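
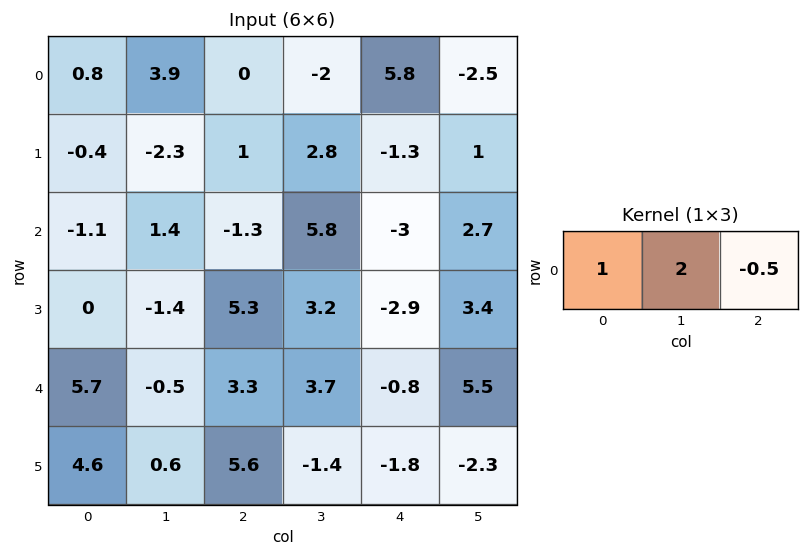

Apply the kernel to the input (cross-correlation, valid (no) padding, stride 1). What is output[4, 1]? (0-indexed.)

The receptive field on the input at this output position is [-0.5 3.3 3.7]. Elementwise product with the kernel and sum: -0.5·1 + 3.3·2 + 3.7·-0.5.

4.25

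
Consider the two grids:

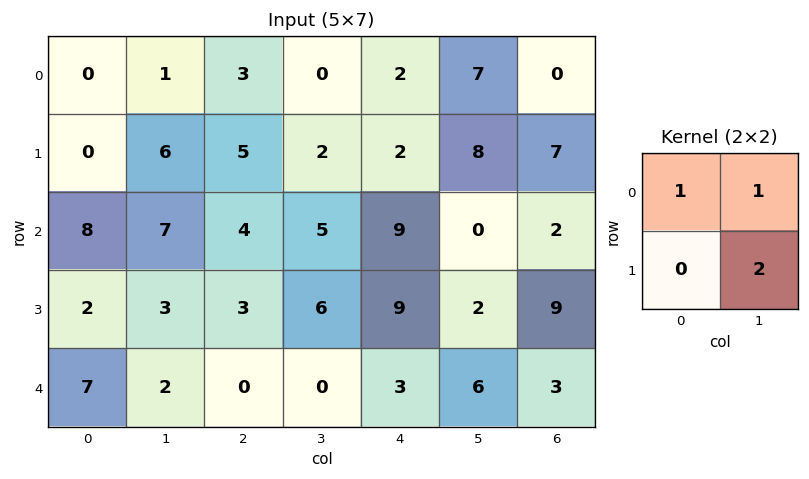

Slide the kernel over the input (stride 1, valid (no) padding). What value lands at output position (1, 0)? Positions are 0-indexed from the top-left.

20

The receptive field on the input at this output position is [0 6 / 8 7]. Elementwise product with the kernel and sum: 0·1 + 6·1 + 7·2.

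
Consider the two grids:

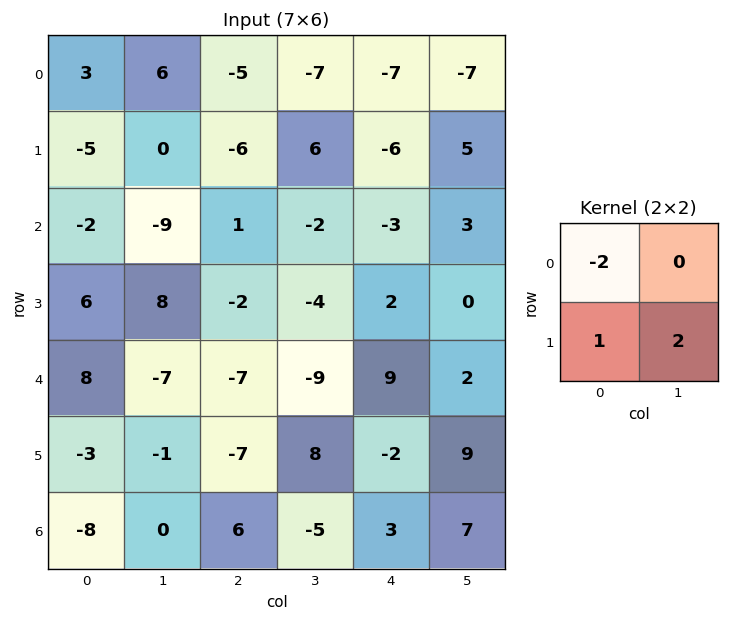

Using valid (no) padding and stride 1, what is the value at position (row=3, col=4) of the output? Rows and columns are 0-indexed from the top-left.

9

The receptive field on the input at this output position is [2 0 / 9 2]. Elementwise product with the kernel and sum: 2·-2 + 9·1 + 2·2.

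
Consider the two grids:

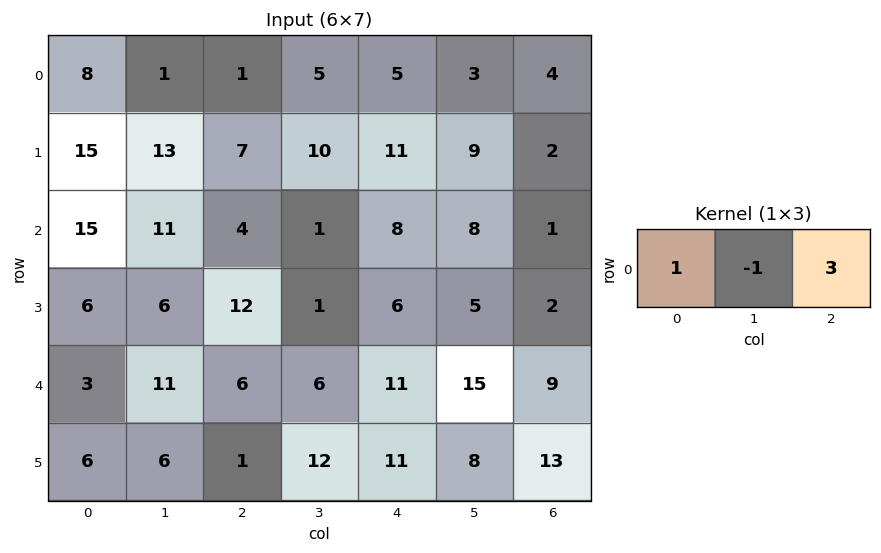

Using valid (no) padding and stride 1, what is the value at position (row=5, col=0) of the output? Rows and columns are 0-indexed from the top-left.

The receptive field on the input at this output position is [6 6 1]. Elementwise product with the kernel and sum: 6·1 + 6·-1 + 1·3.

3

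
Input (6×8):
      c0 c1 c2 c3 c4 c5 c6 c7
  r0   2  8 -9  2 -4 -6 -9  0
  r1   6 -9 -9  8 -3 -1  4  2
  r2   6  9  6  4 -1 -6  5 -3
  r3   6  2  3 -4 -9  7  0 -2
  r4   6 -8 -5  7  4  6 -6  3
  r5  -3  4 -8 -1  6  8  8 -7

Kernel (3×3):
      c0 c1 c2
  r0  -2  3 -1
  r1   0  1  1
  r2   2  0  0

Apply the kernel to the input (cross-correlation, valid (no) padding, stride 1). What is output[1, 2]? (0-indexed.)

The receptive field on the input at this output position is [-9 8 -3 / 6 4 -1 / 3 -4 -9]. Elementwise product with the kernel and sum: -9·-2 + 8·3 + -3·-1 + 4·1 + -1·1 + 3·2.

54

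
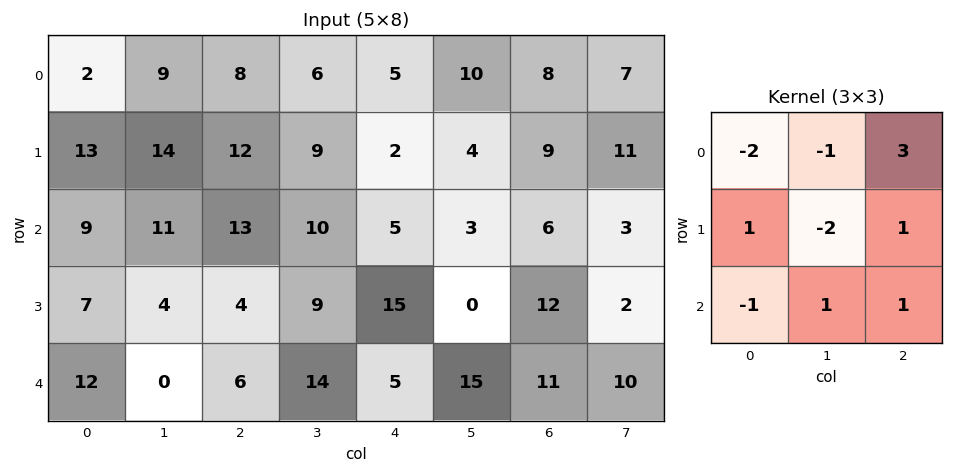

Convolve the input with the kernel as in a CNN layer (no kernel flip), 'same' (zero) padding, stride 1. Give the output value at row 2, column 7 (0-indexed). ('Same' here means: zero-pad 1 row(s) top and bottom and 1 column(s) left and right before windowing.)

The receptive field on the zero-padded input at this output position is [9 11 0 / 6 3 0 / 12 2 0]. Elementwise product with the kernel and sum: 9·-2 + 11·-1 + 0·3 + 6·1 + 3·-2 + 0·1 + 12·-1 + 2·1 + 0·1.

-39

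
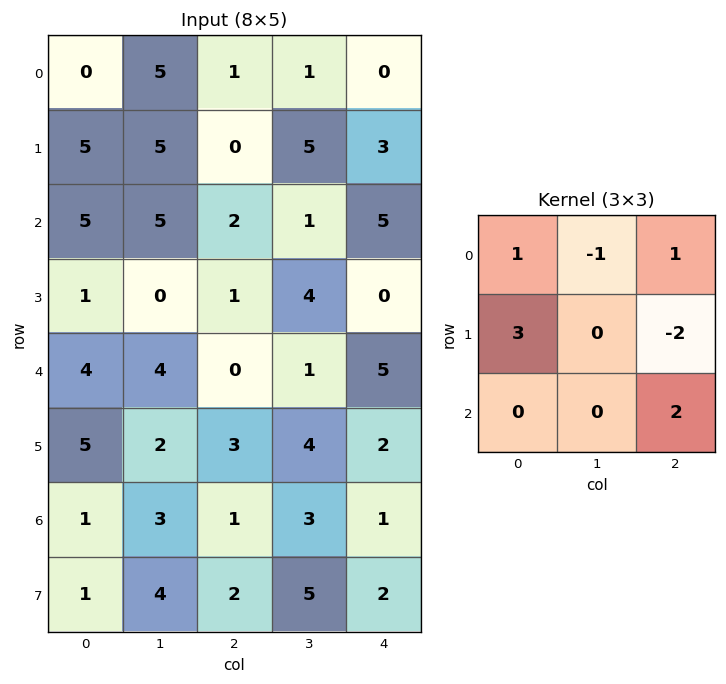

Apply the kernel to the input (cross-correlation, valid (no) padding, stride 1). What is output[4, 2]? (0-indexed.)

The receptive field on the input at this output position is [0 1 5 / 3 4 2 / 1 3 1]. Elementwise product with the kernel and sum: 0·1 + 1·-1 + 5·1 + 3·3 + 2·-2 + 1·2.

11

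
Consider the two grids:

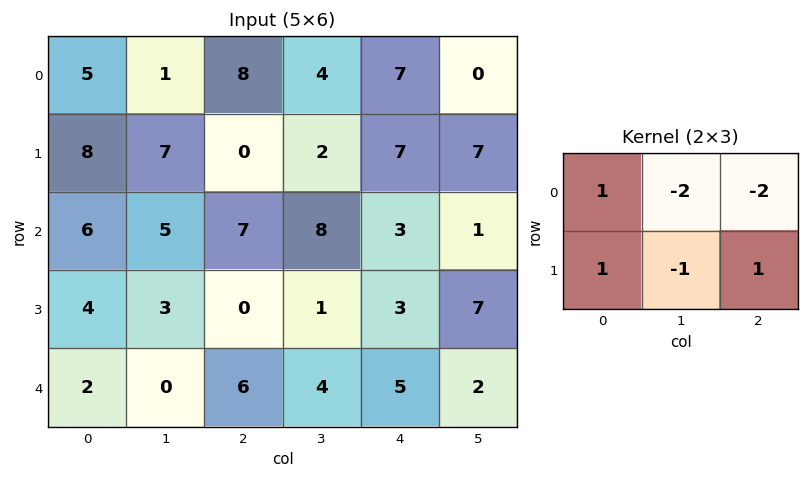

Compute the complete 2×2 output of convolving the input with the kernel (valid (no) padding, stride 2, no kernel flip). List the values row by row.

Output[0,0]: The receptive field on the input at this output position is [5 1 8 / 8 7 0]. Elementwise product with the kernel and sum: 5·1 + 1·-2 + 8·-2 + 8·1 + 7·-1 + 0·1.

-12 -9
-17 -13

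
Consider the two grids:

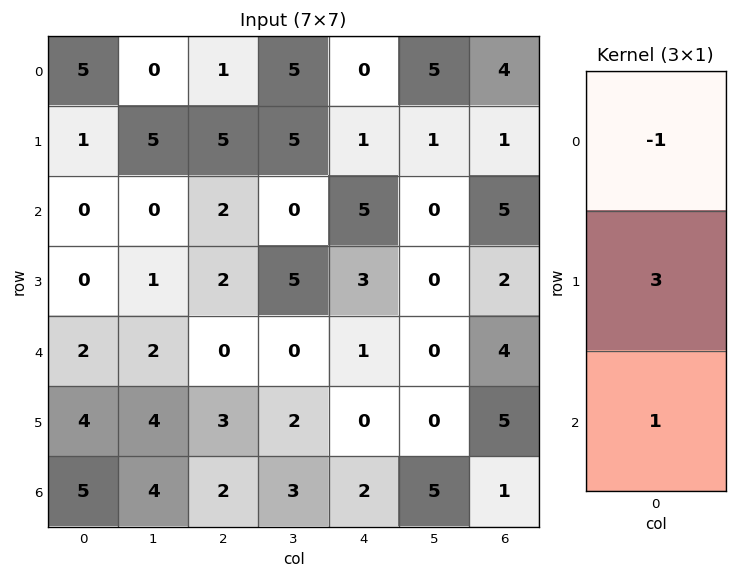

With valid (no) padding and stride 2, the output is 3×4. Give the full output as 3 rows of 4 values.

Output[0,0]: The receptive field on the input at this output position is [5 / 1 / 0]. Elementwise product with the kernel and sum: 5·-1 + 1·3 + 0·1.
Output[0,1]: The receptive field on the input at this output position is [1 / 5 / 2]. Elementwise product with the kernel and sum: 1·-1 + 5·3 + 2·1.

-2 16 8 4
2 4 5 5
15 11 1 12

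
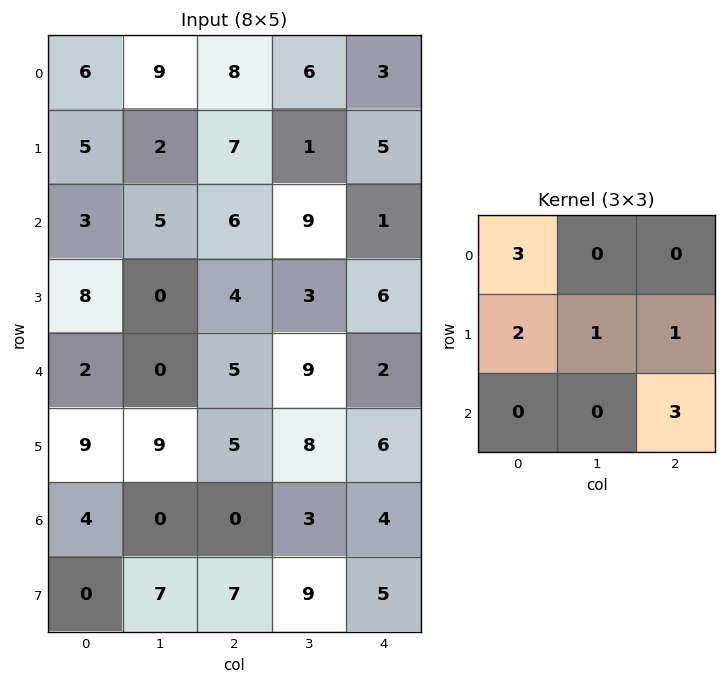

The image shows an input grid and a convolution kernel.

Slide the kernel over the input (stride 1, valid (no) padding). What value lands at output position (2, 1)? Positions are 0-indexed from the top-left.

The receptive field on the input at this output position is [5 6 9 / 0 4 3 / 0 5 9]. Elementwise product with the kernel and sum: 5·3 + 0·2 + 4·1 + 3·1 + 9·3.

49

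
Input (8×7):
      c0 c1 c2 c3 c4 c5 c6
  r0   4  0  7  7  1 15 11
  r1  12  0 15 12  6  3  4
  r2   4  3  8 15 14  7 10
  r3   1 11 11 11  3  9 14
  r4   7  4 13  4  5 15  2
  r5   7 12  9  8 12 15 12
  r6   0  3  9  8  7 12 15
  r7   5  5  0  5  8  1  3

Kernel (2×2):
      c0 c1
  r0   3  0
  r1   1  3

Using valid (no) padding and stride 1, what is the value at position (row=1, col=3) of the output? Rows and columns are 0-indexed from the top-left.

The receptive field on the input at this output position is [12 6 / 15 14]. Elementwise product with the kernel and sum: 12·3 + 15·1 + 14·3.

93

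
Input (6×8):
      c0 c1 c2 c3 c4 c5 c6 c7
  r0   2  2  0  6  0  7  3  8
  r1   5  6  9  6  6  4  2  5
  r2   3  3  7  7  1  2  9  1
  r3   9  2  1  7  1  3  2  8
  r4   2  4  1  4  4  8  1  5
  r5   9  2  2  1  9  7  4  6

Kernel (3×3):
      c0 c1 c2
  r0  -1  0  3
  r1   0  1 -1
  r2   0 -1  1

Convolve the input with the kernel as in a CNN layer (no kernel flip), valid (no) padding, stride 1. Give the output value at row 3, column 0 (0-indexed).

-3

The receptive field on the input at this output position is [9 2 1 / 2 4 1 / 9 2 2]. Elementwise product with the kernel and sum: 9·-1 + 1·3 + 4·1 + 1·-1 + 2·-1 + 2·1.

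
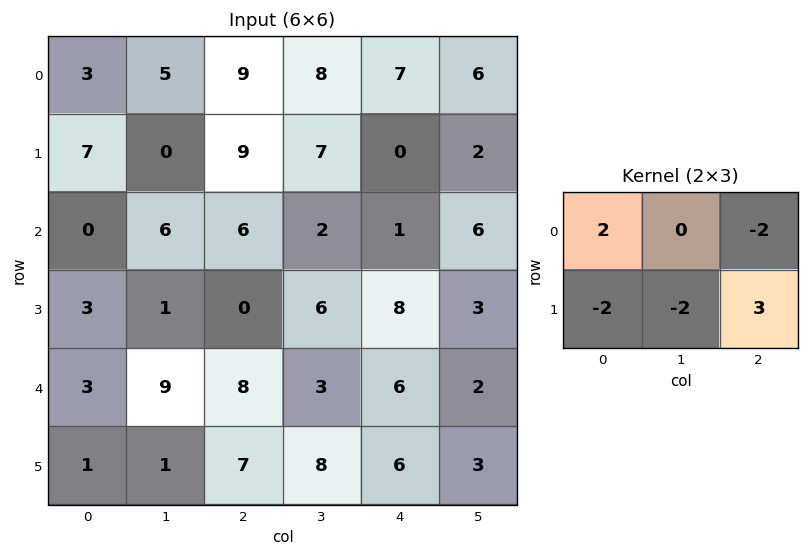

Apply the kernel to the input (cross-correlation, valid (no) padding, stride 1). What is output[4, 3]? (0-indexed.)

-17

The receptive field on the input at this output position is [3 6 2 / 8 6 3]. Elementwise product with the kernel and sum: 3·2 + 2·-2 + 8·-2 + 6·-2 + 3·3.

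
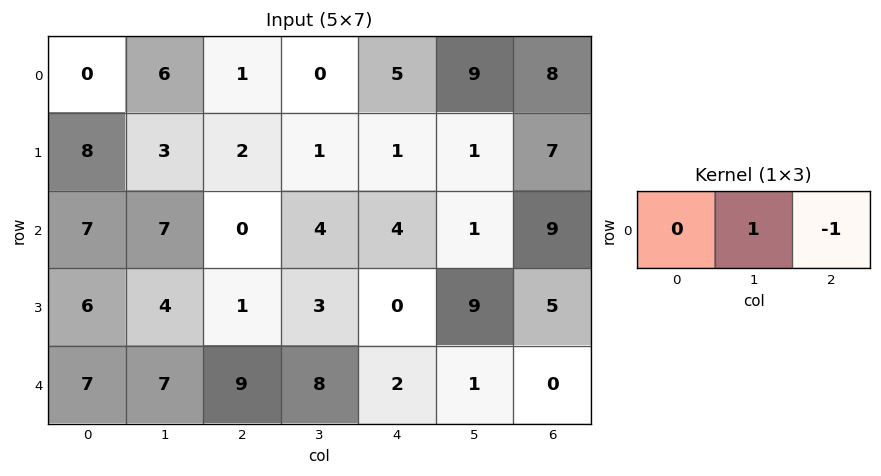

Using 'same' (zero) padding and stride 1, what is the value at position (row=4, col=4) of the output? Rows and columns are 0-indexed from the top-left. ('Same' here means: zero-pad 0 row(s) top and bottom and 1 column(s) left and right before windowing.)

1

The receptive field on the zero-padded input at this output position is [8 2 1]. Elementwise product with the kernel and sum: 2·1 + 1·-1.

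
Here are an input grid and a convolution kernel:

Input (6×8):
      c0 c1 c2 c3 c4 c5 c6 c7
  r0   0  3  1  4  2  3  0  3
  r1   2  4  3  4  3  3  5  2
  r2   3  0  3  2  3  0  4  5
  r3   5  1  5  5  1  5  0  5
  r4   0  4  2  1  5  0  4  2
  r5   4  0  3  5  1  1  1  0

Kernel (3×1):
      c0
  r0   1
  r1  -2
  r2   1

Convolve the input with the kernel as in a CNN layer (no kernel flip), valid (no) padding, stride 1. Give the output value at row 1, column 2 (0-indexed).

The receptive field on the input at this output position is [3 / 3 / 5]. Elementwise product with the kernel and sum: 3·1 + 3·-2 + 5·1.

2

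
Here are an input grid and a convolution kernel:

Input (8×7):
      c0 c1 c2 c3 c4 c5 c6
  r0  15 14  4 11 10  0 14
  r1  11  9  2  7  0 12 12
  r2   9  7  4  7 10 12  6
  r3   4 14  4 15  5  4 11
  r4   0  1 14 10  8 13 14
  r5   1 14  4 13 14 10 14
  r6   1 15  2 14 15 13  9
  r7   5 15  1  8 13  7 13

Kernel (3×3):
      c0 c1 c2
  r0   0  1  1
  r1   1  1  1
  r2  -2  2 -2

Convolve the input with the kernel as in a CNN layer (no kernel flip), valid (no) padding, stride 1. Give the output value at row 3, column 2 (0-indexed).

42

The receptive field on the input at this output position is [4 15 5 / 14 10 8 / 4 13 14]. Elementwise product with the kernel and sum: 15·1 + 5·1 + 14·1 + 10·1 + 8·1 + 4·-2 + 13·2 + 14·-2.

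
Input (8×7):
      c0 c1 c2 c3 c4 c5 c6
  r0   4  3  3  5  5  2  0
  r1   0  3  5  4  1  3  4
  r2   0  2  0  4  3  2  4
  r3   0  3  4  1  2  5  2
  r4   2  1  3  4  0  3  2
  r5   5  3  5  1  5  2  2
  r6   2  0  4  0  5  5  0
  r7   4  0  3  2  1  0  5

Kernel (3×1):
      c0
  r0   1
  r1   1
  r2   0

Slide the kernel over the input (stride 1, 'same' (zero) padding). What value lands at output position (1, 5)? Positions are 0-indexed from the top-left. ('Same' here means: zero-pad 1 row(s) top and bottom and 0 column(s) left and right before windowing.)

The receptive field on the zero-padded input at this output position is [2 / 3 / 2]. Elementwise product with the kernel and sum: 2·1 + 3·1.

5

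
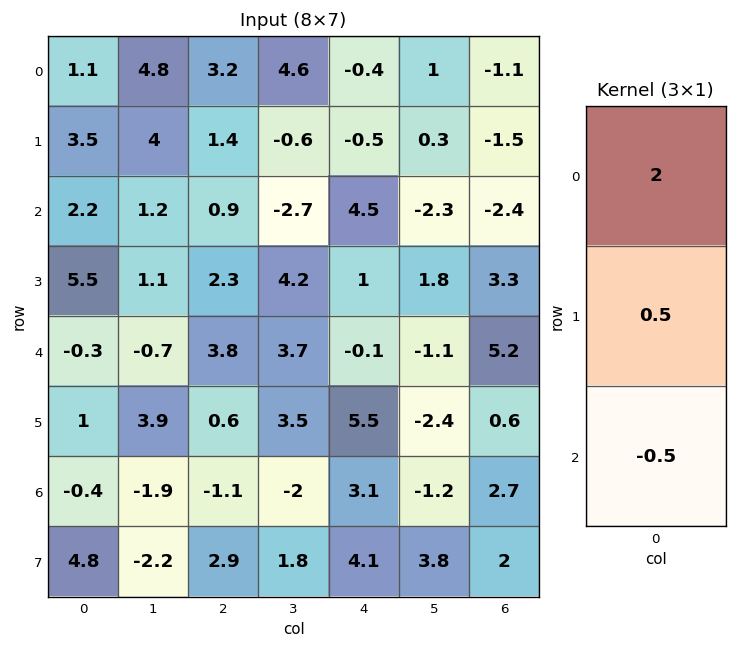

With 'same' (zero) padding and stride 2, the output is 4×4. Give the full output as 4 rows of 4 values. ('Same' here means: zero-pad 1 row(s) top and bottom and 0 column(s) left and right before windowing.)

-1.2 0.9 0.05 0.2
5.35 2.1 0.75 -5.85
10.35 6.2 -0.8 8.9
-0.6 -0.8 10.5 1.55

Output[0,0]: The receptive field on the zero-padded input at this output position is [0 / 1.1 / 3.5]. Elementwise product with the kernel and sum: 0·2 + 1.1·0.5 + 3.5·-0.5.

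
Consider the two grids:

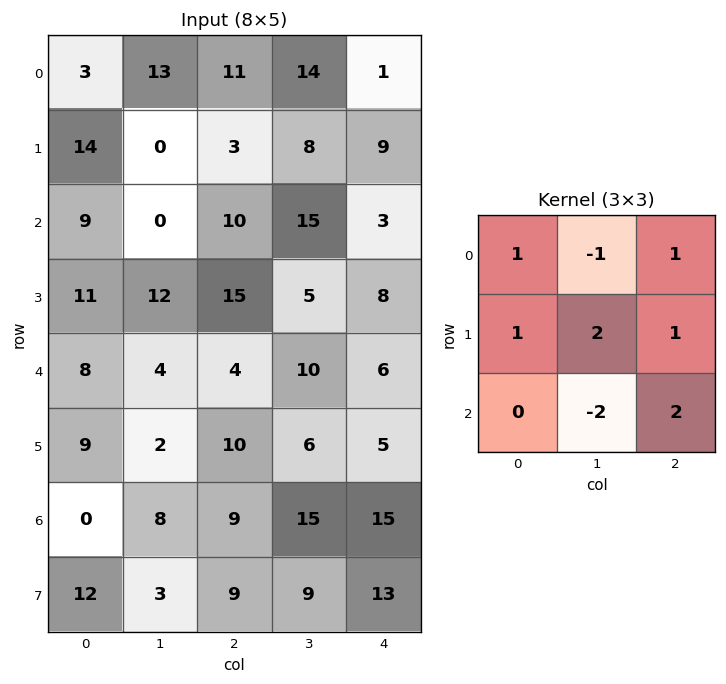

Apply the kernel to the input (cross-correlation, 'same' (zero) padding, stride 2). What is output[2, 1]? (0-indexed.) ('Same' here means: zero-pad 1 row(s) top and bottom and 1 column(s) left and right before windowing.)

16

The receptive field on the zero-padded input at this output position is [12 15 5 / 4 4 10 / 2 10 6]. Elementwise product with the kernel and sum: 12·1 + 15·-1 + 5·1 + 4·1 + 4·2 + 10·1 + 10·-2 + 6·2.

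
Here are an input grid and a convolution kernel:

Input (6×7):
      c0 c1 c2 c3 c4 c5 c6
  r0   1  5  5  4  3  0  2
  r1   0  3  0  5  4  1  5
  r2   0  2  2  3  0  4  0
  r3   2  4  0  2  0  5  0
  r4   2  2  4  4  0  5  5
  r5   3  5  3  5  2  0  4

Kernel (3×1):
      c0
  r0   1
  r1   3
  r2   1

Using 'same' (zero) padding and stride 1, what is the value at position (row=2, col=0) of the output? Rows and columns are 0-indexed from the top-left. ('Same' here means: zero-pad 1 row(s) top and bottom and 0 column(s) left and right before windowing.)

The receptive field on the zero-padded input at this output position is [0 / 0 / 2]. Elementwise product with the kernel and sum: 0·1 + 0·3 + 2·1.

2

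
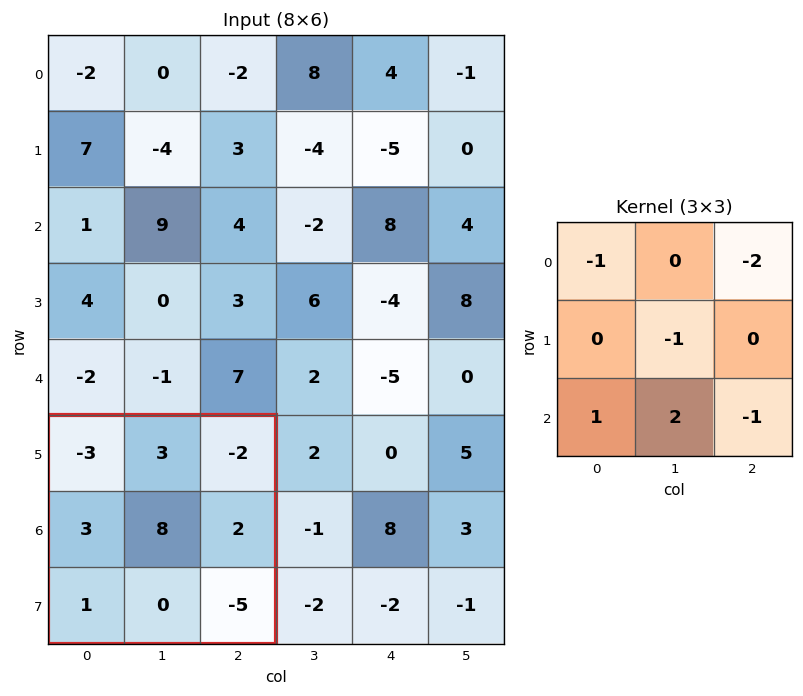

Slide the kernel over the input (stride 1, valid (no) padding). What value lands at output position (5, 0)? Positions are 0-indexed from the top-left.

5

The receptive field on the input at this output position is [-3 3 -2 / 3 8 2 / 1 0 -5]. Elementwise product with the kernel and sum: -3·-1 + -2·-2 + 8·-1 + 1·1 + 0·2 + -5·-1.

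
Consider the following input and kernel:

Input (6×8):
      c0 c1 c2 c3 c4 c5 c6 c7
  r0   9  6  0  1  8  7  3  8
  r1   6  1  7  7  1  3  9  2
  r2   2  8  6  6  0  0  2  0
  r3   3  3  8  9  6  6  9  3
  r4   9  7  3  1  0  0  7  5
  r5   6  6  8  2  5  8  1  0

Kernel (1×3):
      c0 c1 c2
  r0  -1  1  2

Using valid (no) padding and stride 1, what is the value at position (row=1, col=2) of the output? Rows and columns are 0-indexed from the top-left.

The receptive field on the input at this output position is [7 7 1]. Elementwise product with the kernel and sum: 7·-1 + 7·1 + 1·2.

2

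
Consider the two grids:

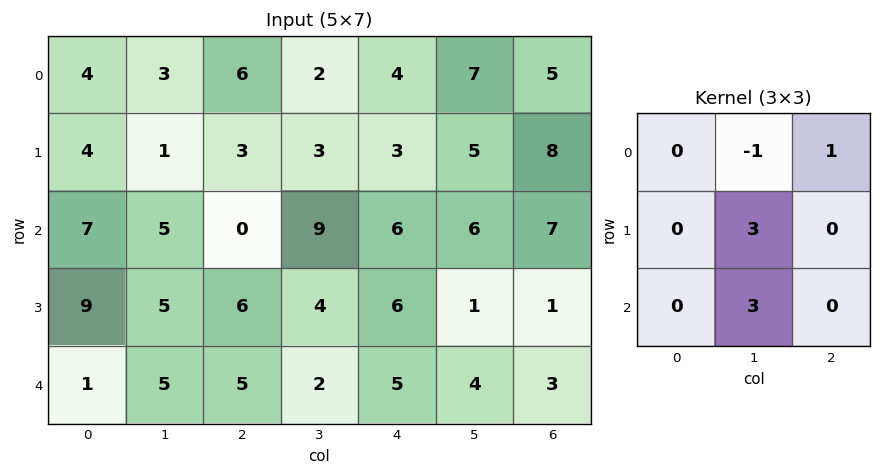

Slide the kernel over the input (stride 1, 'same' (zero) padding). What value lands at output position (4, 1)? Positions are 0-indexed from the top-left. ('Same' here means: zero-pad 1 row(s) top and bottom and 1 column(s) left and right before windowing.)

16

The receptive field on the zero-padded input at this output position is [9 5 6 / 1 5 5 / 0 0 0]. Elementwise product with the kernel and sum: 5·-1 + 6·1 + 5·3 + 0·3.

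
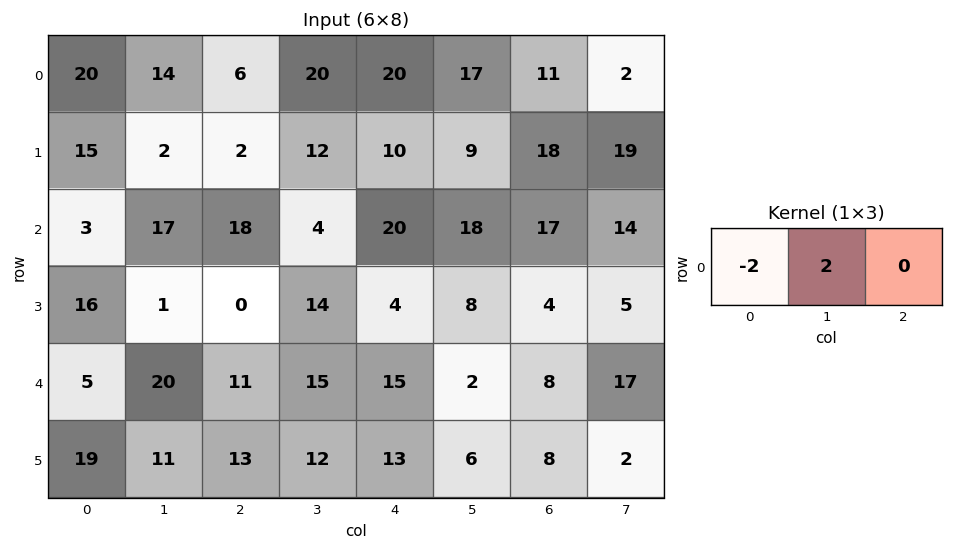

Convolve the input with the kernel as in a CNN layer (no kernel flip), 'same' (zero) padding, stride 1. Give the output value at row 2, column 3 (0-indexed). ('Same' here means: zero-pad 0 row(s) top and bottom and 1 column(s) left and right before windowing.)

The receptive field on the zero-padded input at this output position is [18 4 20]. Elementwise product with the kernel and sum: 18·-2 + 4·2.

-28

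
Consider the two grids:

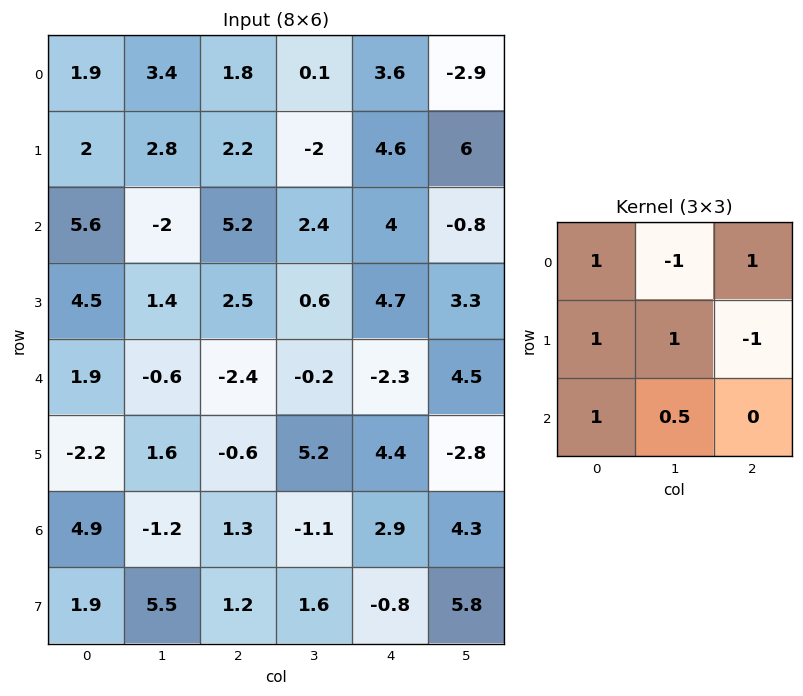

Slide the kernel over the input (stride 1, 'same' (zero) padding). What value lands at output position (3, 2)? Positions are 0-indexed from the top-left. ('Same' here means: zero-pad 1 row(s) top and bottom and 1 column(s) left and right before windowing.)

-3.3

The receptive field on the zero-padded input at this output position is [-2 5.2 2.4 / 1.4 2.5 0.6 / -0.6 -2.4 -0.2]. Elementwise product with the kernel and sum: -2·1 + 5.2·-1 + 2.4·1 + 1.4·1 + 2.5·1 + 0.6·-1 + -0.6·1 + -2.4·0.5.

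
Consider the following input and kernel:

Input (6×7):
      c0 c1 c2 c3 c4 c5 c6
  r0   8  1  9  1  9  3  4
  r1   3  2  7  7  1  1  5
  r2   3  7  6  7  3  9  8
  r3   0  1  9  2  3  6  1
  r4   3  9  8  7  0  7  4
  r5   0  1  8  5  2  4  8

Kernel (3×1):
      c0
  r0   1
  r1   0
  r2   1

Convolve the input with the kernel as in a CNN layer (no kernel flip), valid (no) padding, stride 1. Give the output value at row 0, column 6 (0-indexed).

12

The receptive field on the input at this output position is [4 / 5 / 8]. Elementwise product with the kernel and sum: 4·1 + 8·1.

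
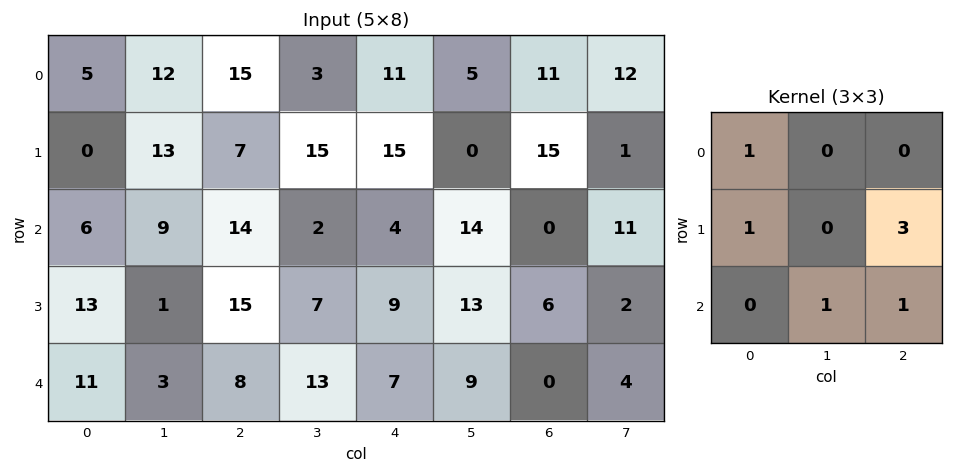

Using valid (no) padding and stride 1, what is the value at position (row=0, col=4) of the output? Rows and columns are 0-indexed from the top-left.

85

The receptive field on the input at this output position is [11 5 11 / 15 0 15 / 4 14 0]. Elementwise product with the kernel and sum: 11·1 + 15·1 + 15·3 + 14·1 + 0·1.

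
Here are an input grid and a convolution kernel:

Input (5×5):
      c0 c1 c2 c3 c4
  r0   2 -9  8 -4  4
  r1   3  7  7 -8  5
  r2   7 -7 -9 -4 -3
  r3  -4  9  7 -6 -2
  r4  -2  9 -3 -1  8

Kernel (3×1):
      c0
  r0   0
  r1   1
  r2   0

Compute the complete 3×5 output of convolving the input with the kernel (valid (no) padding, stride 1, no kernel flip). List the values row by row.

3 7 7 -8 5
7 -7 -9 -4 -3
-4 9 7 -6 -2

Output[0,0]: The receptive field on the input at this output position is [2 / 3 / 7]. Elementwise product with the kernel and sum: 3·1.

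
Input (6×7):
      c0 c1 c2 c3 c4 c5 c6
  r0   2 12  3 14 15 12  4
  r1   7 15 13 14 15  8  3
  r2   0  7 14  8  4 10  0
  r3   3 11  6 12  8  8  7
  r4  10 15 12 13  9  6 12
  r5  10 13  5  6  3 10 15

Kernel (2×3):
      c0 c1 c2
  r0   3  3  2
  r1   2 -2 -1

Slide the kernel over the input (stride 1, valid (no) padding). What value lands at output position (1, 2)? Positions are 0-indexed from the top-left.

119

The receptive field on the input at this output position is [13 14 15 / 14 8 4]. Elementwise product with the kernel and sum: 13·3 + 14·3 + 15·2 + 14·2 + 8·-2 + 4·-1.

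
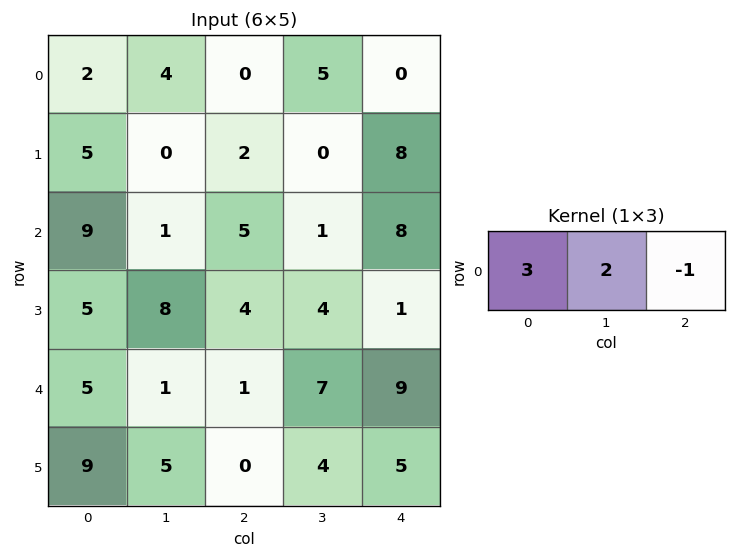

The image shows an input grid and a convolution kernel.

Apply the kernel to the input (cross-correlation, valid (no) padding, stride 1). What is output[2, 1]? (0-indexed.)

The receptive field on the input at this output position is [1 5 1]. Elementwise product with the kernel and sum: 1·3 + 5·2 + 1·-1.

12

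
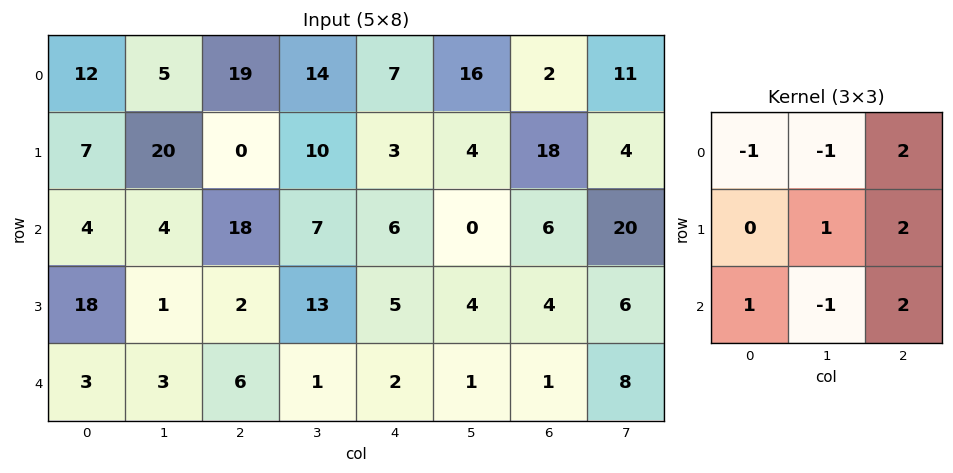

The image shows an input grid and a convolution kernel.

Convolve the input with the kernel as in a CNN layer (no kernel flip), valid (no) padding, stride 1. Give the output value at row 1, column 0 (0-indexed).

34

The receptive field on the input at this output position is [7 20 0 / 4 4 18 / 18 1 2]. Elementwise product with the kernel and sum: 7·-1 + 20·-1 + 0·2 + 4·1 + 18·2 + 18·1 + 1·-1 + 2·2.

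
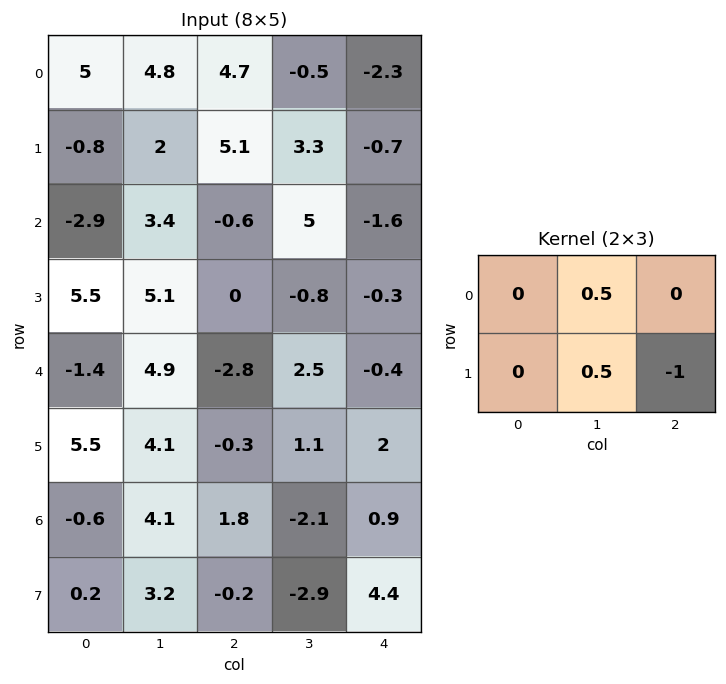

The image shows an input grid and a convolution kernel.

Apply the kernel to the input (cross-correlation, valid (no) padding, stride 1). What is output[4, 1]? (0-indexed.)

-2.65

The receptive field on the input at this output position is [4.9 -2.8 2.5 / 4.1 -0.3 1.1]. Elementwise product with the kernel and sum: -2.8·0.5 + -0.3·0.5 + 1.1·-1.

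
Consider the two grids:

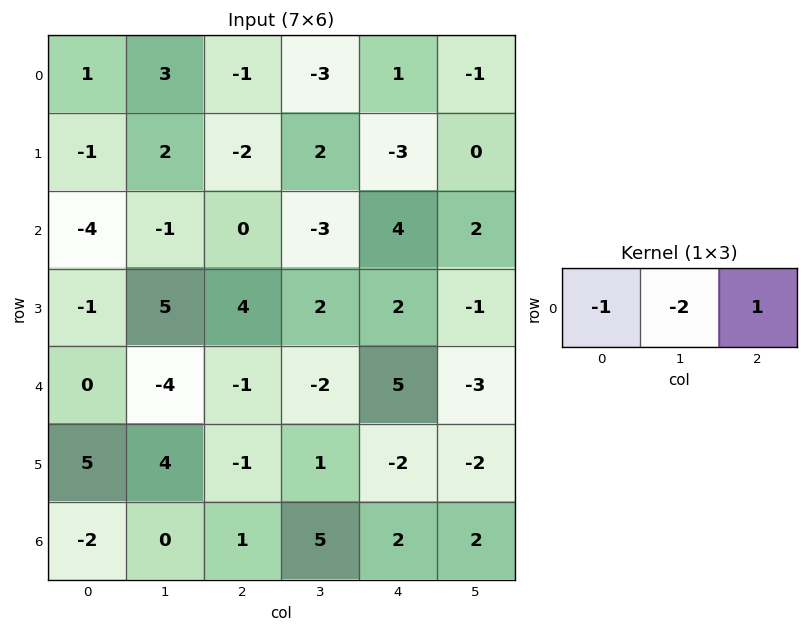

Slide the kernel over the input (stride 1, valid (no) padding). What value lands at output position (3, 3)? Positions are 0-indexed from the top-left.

The receptive field on the input at this output position is [2 2 -1]. Elementwise product with the kernel and sum: 2·-1 + 2·-2 + -1·1.

-7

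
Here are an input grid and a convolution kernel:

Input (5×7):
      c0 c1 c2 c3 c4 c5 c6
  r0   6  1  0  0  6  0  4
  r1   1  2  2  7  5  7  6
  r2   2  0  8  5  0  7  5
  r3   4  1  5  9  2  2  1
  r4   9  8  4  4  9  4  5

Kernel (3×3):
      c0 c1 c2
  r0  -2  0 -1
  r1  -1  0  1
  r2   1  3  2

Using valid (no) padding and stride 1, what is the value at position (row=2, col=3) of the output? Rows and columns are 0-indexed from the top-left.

15

The receptive field on the input at this output position is [5 0 7 / 9 2 2 / 4 9 4]. Elementwise product with the kernel and sum: 5·-2 + 7·-1 + 9·-1 + 2·1 + 4·1 + 9·3 + 4·2.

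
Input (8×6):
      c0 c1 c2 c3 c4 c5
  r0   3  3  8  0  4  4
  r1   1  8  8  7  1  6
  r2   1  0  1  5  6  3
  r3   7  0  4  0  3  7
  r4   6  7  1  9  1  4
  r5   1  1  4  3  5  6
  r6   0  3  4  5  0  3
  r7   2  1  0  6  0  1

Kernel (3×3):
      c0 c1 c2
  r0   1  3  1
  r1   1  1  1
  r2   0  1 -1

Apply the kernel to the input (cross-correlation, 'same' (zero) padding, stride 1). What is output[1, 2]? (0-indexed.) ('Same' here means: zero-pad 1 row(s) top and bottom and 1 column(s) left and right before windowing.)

The receptive field on the zero-padded input at this output position is [3 8 0 / 8 8 7 / 0 1 5]. Elementwise product with the kernel and sum: 3·1 + 8·3 + 0·1 + 8·1 + 8·1 + 7·1 + 1·1 + 5·-1.

46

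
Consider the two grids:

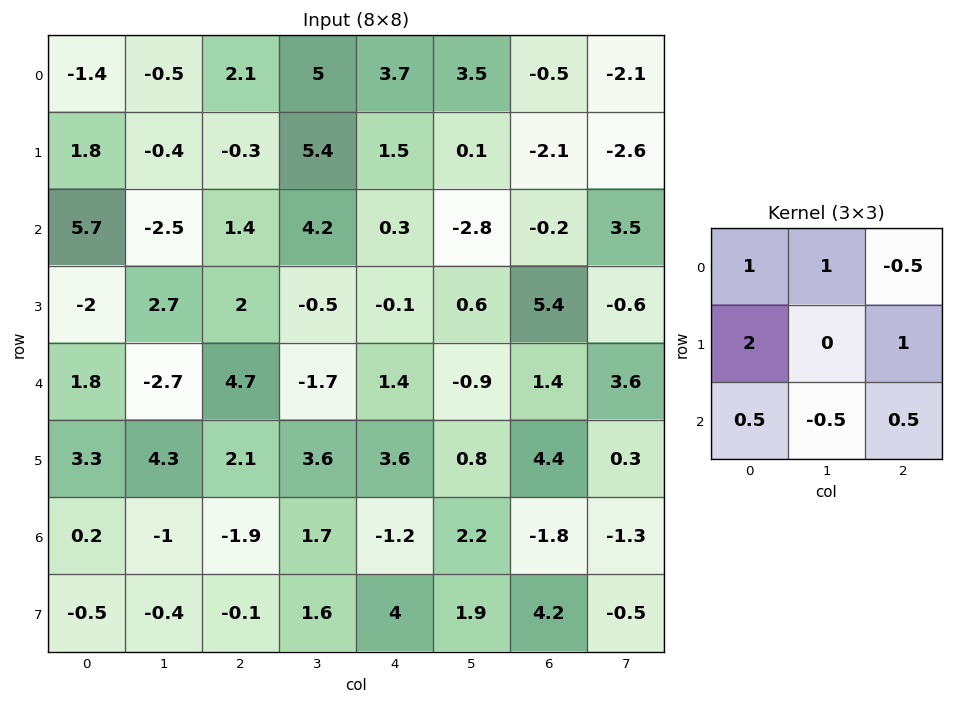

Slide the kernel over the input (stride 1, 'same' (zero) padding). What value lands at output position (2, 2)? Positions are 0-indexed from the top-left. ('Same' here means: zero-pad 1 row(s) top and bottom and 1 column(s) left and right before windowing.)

The receptive field on the zero-padded input at this output position is [-0.4 -0.3 5.4 / -2.5 1.4 4.2 / 2.7 2 -0.5]. Elementwise product with the kernel and sum: -0.4·1 + -0.3·1 + 5.4·-0.5 + -2.5·2 + 4.2·1 + 2.7·0.5 + 2·-0.5 + -0.5·0.5.

-4.1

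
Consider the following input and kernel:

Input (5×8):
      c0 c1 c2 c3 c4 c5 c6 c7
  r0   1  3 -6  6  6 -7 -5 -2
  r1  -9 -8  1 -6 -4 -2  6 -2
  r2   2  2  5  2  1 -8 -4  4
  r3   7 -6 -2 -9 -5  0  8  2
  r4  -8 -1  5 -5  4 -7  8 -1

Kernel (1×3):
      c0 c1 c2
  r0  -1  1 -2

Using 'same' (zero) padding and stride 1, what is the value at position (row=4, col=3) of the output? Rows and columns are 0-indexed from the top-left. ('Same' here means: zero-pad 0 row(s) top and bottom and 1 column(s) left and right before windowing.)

-18

The receptive field on the zero-padded input at this output position is [5 -5 4]. Elementwise product with the kernel and sum: 5·-1 + -5·1 + 4·-2.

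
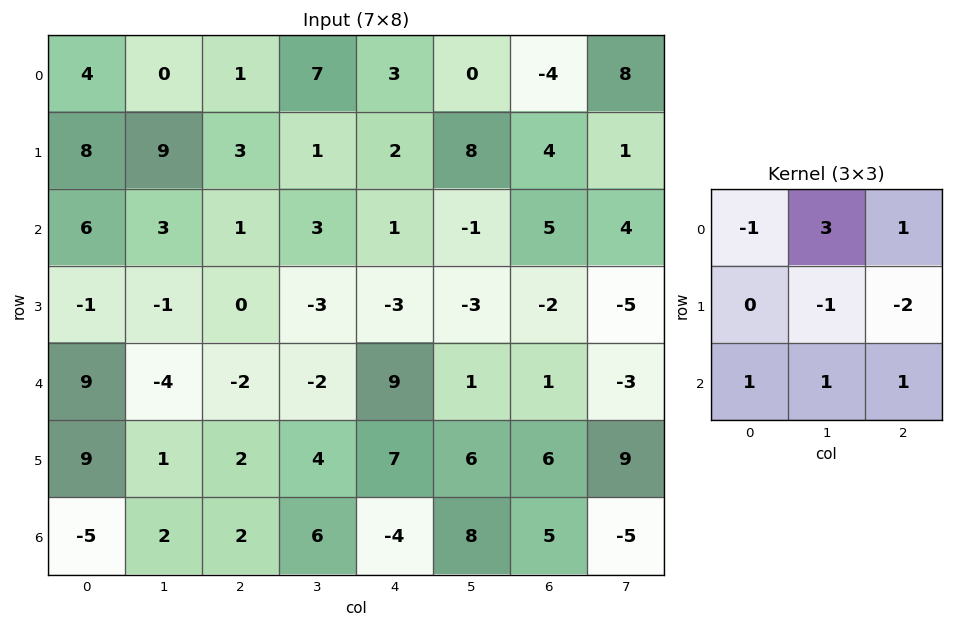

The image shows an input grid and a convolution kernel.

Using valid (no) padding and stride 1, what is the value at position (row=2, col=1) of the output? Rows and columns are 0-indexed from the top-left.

1

The receptive field on the input at this output position is [3 1 3 / -1 0 -3 / -4 -2 -2]. Elementwise product with the kernel and sum: 3·-1 + 1·3 + 3·1 + 0·-1 + -3·-2 + -4·1 + -2·1 + -2·1.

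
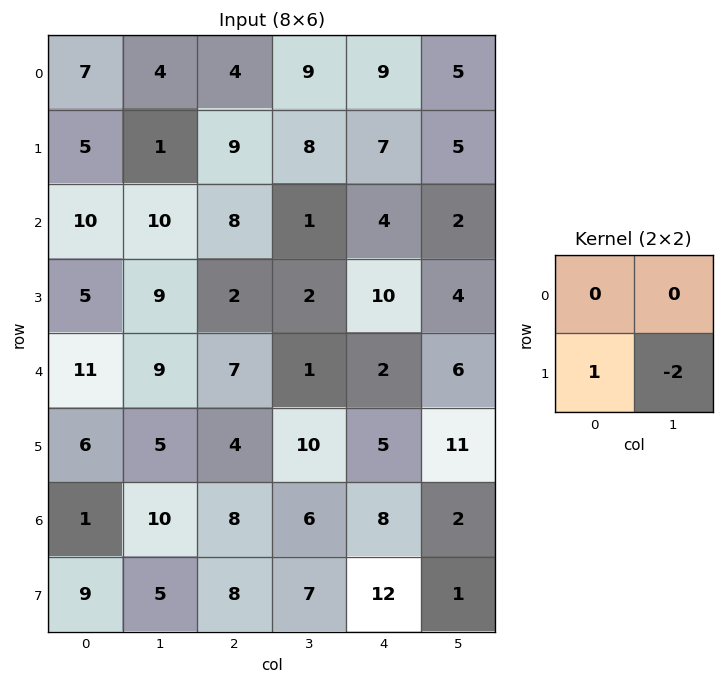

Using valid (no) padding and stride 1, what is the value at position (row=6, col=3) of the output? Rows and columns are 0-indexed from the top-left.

The receptive field on the input at this output position is [6 8 / 7 12]. Elementwise product with the kernel and sum: 7·1 + 12·-2.

-17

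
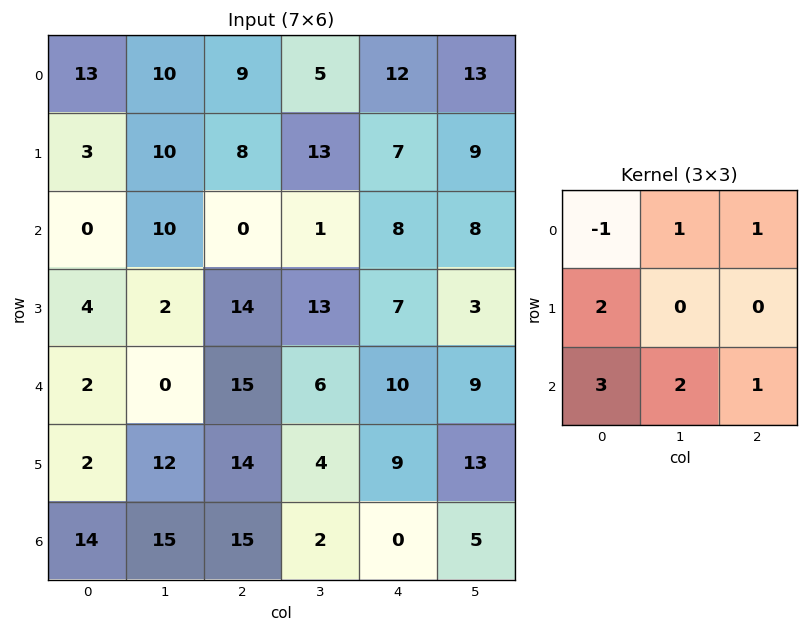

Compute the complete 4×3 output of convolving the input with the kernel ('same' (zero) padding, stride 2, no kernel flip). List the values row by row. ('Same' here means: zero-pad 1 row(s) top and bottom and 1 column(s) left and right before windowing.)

Output[0,0]: The receptive field on the zero-padded input at this output position is [0 0 0 / 0 13 10 / 0 3 10]. Elementwise product with the kernel and sum: 0·-1 + 0·1 + 0·1 + 0·2 + 0·3 + 3·2 + 10·1.

16 79 72
23 78 61
22 93 52
14 36 22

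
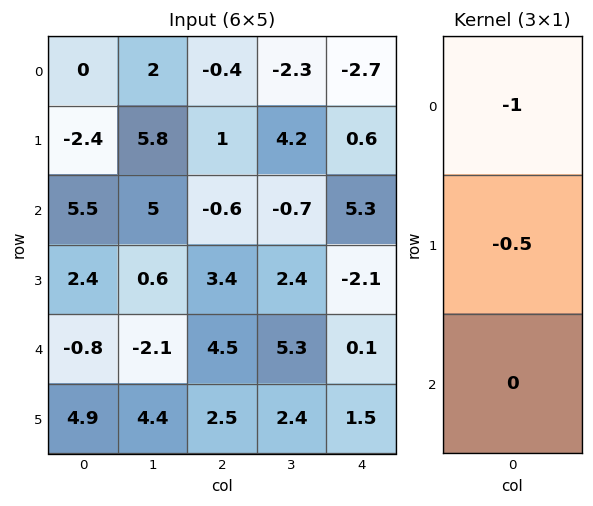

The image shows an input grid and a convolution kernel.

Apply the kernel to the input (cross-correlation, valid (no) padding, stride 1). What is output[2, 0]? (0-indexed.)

-6.7

The receptive field on the input at this output position is [5.5 / 2.4 / -0.8]. Elementwise product with the kernel and sum: 5.5·-1 + 2.4·-0.5.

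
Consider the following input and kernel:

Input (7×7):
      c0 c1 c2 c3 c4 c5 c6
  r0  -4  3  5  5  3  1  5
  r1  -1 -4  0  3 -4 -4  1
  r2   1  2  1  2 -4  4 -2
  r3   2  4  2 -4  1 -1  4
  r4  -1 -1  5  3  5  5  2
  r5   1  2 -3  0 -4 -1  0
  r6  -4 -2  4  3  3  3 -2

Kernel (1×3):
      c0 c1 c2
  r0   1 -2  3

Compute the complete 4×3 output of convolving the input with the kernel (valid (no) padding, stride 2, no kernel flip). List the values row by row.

Output[0,0]: The receptive field on the input at this output position is [-4 3 5]. Elementwise product with the kernel and sum: -4·1 + 3·-2 + 5·3.

5 4 16
0 -15 -18
16 14 1
12 7 -9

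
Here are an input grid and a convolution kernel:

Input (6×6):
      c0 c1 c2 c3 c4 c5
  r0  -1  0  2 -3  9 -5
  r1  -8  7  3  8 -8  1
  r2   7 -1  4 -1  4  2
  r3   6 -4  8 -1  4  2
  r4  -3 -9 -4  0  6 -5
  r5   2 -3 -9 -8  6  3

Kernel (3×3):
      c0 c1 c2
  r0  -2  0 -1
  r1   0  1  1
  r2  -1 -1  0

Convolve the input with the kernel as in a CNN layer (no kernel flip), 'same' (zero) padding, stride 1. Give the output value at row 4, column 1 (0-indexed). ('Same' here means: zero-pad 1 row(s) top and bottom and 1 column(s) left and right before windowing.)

The receptive field on the zero-padded input at this output position is [6 -4 8 / -3 -9 -4 / 2 -3 -9]. Elementwise product with the kernel and sum: 6·-2 + 8·-1 + -9·1 + -4·1 + 2·-1 + -3·-1.

-32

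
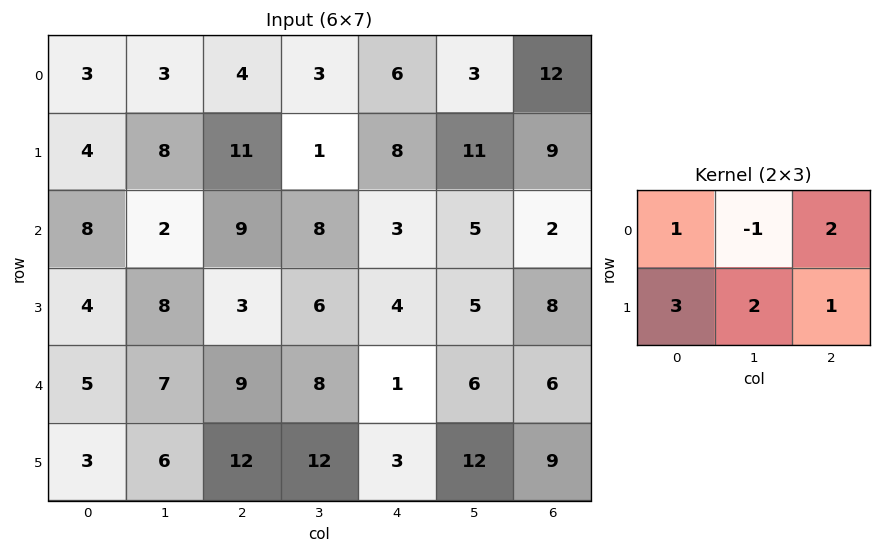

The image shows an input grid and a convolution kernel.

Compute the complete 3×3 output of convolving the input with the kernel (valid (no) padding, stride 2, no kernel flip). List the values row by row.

Output[0,0]: The receptive field on the input at this output position is [3 3 4 / 4 8 11]. Elementwise product with the kernel and sum: 3·1 + 3·-1 + 4·2 + 4·3 + 8·2 + 11·1.
Output[0,1]: The receptive field on the input at this output position is [4 3 6 / 11 1 8]. Elementwise product with the kernel and sum: 4·1 + 3·-1 + 6·2 + 11·3 + 1·2 + 8·1.

47 56 82
55 32 32
49 66 49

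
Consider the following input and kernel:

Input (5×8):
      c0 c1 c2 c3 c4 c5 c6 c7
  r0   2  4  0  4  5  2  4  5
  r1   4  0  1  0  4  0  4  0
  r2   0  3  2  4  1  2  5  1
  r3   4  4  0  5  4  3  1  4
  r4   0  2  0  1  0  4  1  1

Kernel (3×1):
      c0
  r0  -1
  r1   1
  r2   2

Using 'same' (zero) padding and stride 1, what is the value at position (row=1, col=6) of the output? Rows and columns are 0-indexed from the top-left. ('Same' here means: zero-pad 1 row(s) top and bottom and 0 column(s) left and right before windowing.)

10

The receptive field on the zero-padded input at this output position is [4 / 4 / 5]. Elementwise product with the kernel and sum: 4·-1 + 4·1 + 5·2.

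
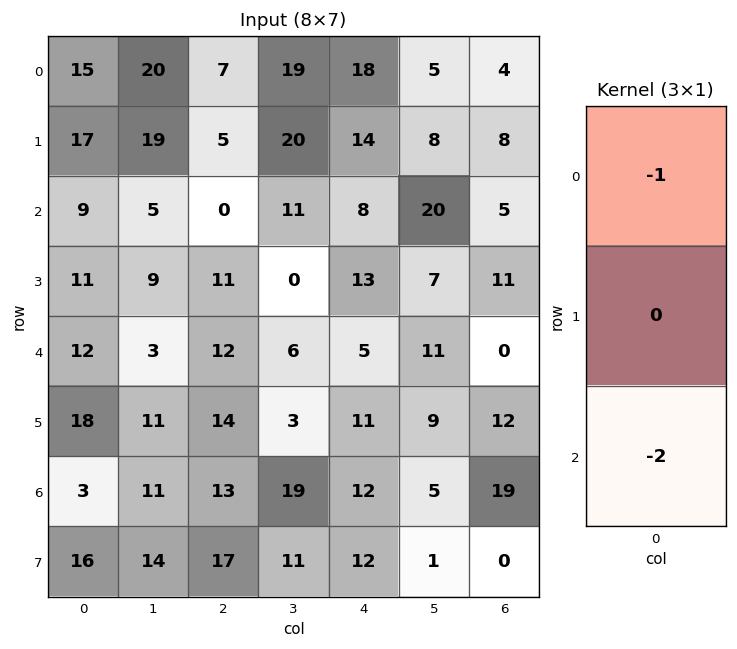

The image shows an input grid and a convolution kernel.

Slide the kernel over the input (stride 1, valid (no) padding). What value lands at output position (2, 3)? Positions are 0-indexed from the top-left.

The receptive field on the input at this output position is [11 / 0 / 6]. Elementwise product with the kernel and sum: 11·-1 + 6·-2.

-23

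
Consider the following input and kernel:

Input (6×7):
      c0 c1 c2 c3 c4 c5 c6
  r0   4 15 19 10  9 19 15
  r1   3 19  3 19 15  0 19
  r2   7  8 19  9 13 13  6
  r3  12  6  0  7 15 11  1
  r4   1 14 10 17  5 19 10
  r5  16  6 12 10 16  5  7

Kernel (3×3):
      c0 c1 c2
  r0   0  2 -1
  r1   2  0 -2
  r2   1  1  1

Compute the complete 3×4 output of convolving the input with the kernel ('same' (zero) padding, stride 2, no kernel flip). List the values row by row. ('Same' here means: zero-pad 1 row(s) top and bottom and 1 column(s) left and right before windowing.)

-8 51 16 57
-11 -2 55 76
12 15 46 52

Output[0,0]: The receptive field on the zero-padded input at this output position is [0 0 0 / 0 4 15 / 0 3 19]. Elementwise product with the kernel and sum: 0·2 + 0·-1 + 0·2 + 15·-2 + 0·1 + 3·1 + 19·1.
Output[0,1]: The receptive field on the zero-padded input at this output position is [0 0 0 / 15 19 10 / 19 3 19]. Elementwise product with the kernel and sum: 0·2 + 0·-1 + 15·2 + 10·-2 + 19·1 + 3·1 + 19·1.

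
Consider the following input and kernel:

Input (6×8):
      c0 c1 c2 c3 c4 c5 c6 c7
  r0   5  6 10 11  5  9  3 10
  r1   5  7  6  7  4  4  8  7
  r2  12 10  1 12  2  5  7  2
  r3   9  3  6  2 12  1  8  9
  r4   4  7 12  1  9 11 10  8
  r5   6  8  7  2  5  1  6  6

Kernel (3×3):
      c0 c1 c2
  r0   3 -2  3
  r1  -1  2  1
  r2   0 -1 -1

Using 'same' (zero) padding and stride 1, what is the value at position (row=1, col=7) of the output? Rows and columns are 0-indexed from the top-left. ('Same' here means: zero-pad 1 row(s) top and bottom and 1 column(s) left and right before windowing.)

The receptive field on the zero-padded input at this output position is [3 10 0 / 8 7 0 / 7 2 0]. Elementwise product with the kernel and sum: 3·3 + 10·-2 + 0·3 + 8·-1 + 7·2 + 0·1 + 2·-1 + 0·-1.

-7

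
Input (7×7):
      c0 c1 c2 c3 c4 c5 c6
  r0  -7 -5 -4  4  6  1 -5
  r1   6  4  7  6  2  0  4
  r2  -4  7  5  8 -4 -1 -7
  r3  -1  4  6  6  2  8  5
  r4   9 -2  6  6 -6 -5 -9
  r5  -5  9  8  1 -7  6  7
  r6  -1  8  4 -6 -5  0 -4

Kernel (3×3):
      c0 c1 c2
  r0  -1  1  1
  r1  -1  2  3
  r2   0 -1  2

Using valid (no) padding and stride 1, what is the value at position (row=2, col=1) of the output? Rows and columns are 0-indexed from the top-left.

38

The receptive field on the input at this output position is [7 5 8 / 4 6 6 / -2 6 6]. Elementwise product with the kernel and sum: 7·-1 + 5·1 + 8·1 + 4·-1 + 6·2 + 6·3 + 6·-1 + 6·2.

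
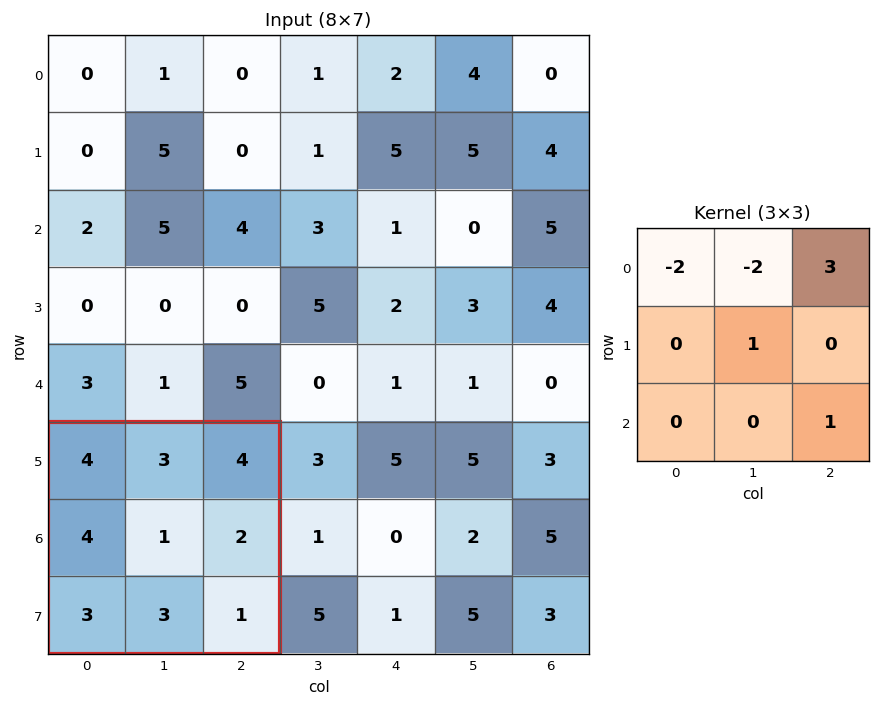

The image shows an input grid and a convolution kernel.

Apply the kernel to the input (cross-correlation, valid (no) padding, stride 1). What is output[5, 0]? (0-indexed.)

The receptive field on the input at this output position is [4 3 4 / 4 1 2 / 3 3 1]. Elementwise product with the kernel and sum: 4·-2 + 3·-2 + 4·3 + 1·1 + 1·1.

0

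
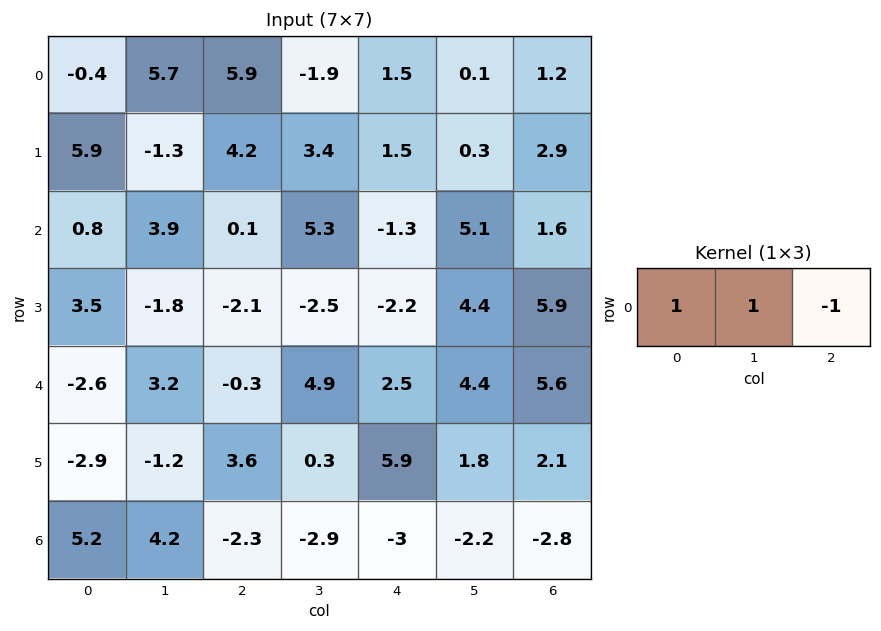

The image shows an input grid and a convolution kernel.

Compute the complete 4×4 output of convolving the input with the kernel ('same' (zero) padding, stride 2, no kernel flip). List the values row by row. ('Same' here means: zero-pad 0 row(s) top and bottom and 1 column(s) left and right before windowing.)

-6.1 13.5 -0.5 1.3
-3.1 -1.3 -1.1 6.7
-5.8 -2 3 10
1 4.8 -3.7 -5

Output[0,0]: The receptive field on the zero-padded input at this output position is [0 -0.4 5.7]. Elementwise product with the kernel and sum: 0·1 + -0.4·1 + 5.7·-1.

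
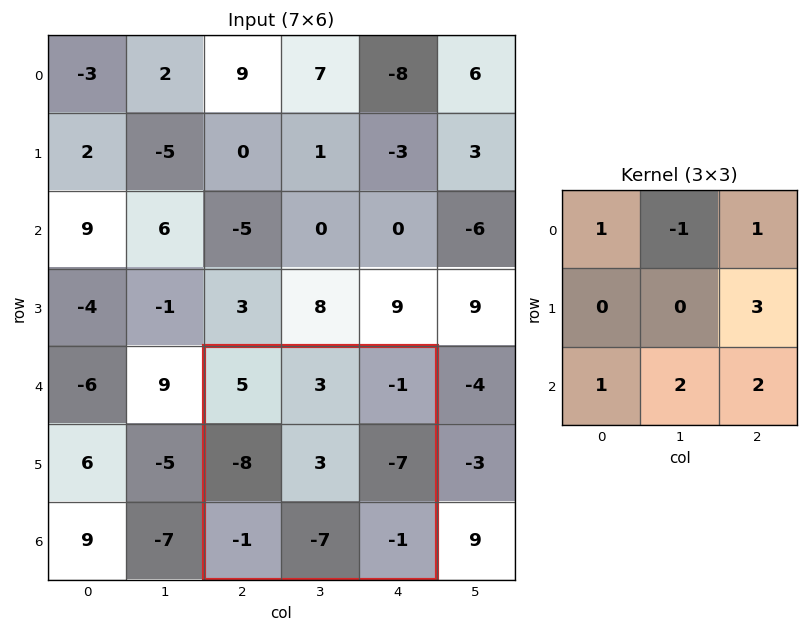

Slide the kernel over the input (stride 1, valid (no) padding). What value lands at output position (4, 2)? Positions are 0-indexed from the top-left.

The receptive field on the input at this output position is [5 3 -1 / -8 3 -7 / -1 -7 -1]. Elementwise product with the kernel and sum: 5·1 + 3·-1 + -1·1 + -7·3 + -1·1 + -7·2 + -1·2.

-37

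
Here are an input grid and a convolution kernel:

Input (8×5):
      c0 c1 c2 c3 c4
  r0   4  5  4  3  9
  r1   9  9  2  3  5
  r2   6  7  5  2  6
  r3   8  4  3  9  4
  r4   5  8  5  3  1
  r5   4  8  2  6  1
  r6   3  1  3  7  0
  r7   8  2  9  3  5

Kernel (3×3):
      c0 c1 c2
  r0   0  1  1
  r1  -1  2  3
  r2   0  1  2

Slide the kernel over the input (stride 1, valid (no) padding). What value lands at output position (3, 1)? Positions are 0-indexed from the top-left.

The receptive field on the input at this output position is [4 3 9 / 8 5 3 / 8 2 6]. Elementwise product with the kernel and sum: 3·1 + 9·1 + 8·-1 + 5·2 + 3·3 + 2·1 + 6·2.

37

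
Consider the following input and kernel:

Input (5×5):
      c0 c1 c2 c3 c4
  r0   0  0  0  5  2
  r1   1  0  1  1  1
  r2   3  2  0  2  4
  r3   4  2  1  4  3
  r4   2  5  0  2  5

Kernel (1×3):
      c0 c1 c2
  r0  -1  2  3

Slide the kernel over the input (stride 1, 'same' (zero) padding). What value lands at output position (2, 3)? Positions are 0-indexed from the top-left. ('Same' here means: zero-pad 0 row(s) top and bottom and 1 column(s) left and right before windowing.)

The receptive field on the zero-padded input at this output position is [0 2 4]. Elementwise product with the kernel and sum: 0·-1 + 2·2 + 4·3.

16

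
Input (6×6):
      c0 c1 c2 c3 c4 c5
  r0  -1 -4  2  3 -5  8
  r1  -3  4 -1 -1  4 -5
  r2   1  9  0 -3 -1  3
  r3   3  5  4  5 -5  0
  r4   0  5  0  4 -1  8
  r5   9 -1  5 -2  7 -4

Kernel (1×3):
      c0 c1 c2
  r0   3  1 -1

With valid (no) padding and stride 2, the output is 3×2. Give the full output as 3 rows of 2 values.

Output[0,0]: The receptive field on the input at this output position is [-1 -4 2]. Elementwise product with the kernel and sum: -1·3 + -4·1 + 2·-1.
Output[0,1]: The receptive field on the input at this output position is [2 3 -5]. Elementwise product with the kernel and sum: 2·3 + 3·1 + -5·-1.

-9 14
12 -2
5 5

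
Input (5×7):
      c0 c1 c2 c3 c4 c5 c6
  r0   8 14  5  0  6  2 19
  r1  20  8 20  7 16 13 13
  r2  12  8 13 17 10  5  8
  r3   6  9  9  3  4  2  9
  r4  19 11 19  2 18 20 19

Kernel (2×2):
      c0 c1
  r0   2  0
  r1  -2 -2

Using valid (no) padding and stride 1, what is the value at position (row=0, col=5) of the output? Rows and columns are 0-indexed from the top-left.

The receptive field on the input at this output position is [2 19 / 13 13]. Elementwise product with the kernel and sum: 2·2 + 13·-2 + 13·-2.

-48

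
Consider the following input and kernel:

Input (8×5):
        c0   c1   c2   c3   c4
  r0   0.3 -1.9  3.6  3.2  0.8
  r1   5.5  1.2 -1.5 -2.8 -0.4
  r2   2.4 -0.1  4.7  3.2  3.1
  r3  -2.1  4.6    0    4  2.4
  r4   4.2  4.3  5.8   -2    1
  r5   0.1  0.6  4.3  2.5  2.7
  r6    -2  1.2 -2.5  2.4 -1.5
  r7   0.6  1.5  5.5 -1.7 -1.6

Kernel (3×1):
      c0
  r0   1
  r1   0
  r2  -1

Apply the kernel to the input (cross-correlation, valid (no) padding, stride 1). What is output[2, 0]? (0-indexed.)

-1.8

The receptive field on the input at this output position is [2.4 / -2.1 / 4.2]. Elementwise product with the kernel and sum: 2.4·1 + 4.2·-1.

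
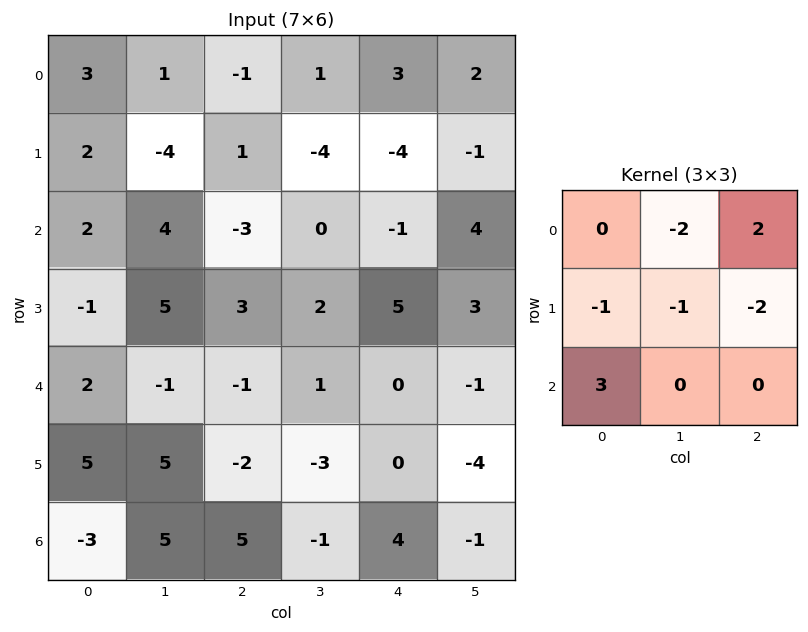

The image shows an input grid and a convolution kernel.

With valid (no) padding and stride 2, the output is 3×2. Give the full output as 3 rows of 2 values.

Output[0,0]: The receptive field on the input at this output position is [3 1 -1 / 2 -4 1 / 2 4 -3]. Elementwise product with the kernel and sum: 1·-2 + -1·2 + 2·-1 + -4·-1 + 1·-2 + 2·3.

2 6
-18 -20
-15 18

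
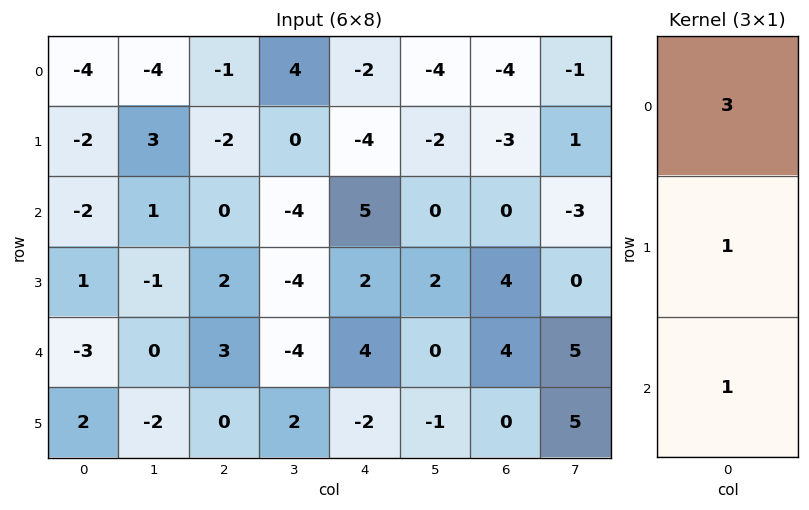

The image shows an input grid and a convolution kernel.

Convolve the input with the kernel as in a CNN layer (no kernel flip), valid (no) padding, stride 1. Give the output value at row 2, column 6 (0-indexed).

8

The receptive field on the input at this output position is [0 / 4 / 4]. Elementwise product with the kernel and sum: 0·3 + 4·1 + 4·1.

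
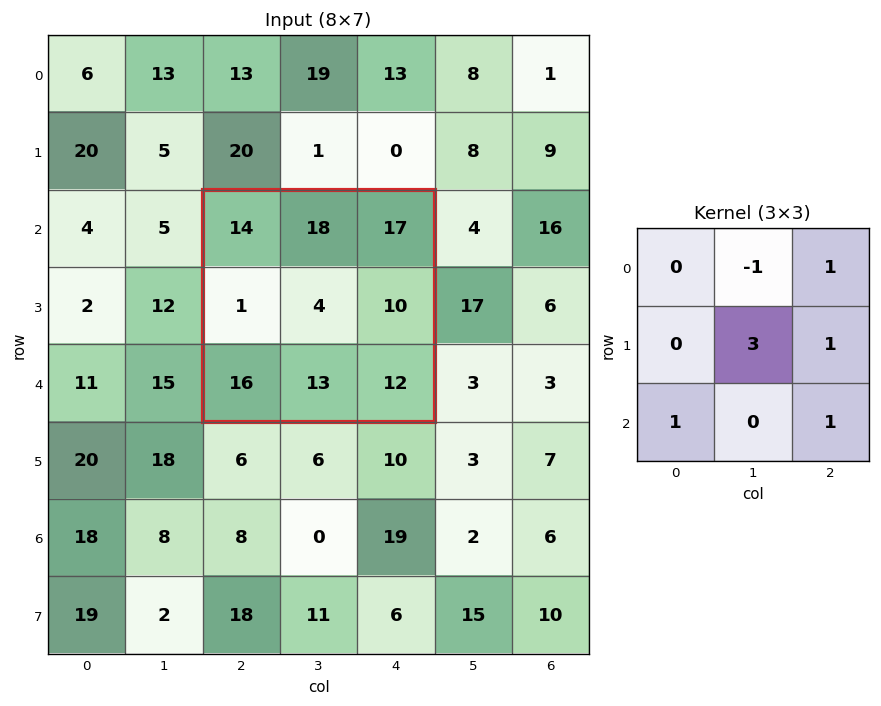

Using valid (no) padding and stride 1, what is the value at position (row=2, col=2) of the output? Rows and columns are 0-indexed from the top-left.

The receptive field on the input at this output position is [14 18 17 / 1 4 10 / 16 13 12]. Elementwise product with the kernel and sum: 18·-1 + 17·1 + 4·3 + 10·1 + 16·1 + 12·1.

49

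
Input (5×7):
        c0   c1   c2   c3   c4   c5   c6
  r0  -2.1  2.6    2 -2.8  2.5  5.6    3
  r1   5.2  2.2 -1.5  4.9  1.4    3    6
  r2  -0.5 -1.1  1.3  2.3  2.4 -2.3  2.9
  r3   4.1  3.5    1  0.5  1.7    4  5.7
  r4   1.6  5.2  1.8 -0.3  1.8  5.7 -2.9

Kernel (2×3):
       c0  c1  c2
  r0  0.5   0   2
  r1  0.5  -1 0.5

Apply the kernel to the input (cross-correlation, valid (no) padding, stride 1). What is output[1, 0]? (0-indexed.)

1.1

The receptive field on the input at this output position is [5.2 2.2 -1.5 / -0.5 -1.1 1.3]. Elementwise product with the kernel and sum: 5.2·0.5 + -1.5·2 + -0.5·0.5 + -1.1·-1 + 1.3·0.5.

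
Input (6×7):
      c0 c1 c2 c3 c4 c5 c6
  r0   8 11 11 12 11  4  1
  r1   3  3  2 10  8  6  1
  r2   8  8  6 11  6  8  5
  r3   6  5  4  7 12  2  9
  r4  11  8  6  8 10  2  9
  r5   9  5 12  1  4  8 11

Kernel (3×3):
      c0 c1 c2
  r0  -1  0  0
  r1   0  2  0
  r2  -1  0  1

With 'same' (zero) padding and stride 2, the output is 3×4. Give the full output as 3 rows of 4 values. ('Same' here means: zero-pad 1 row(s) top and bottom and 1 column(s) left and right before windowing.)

19 29 18 -4
21 11 -3 2
27 3 20 8

Output[0,0]: The receptive field on the zero-padded input at this output position is [0 0 0 / 0 8 11 / 0 3 3]. Elementwise product with the kernel and sum: 0·-1 + 8·2 + 0·-1 + 3·1.
Output[0,1]: The receptive field on the zero-padded input at this output position is [0 0 0 / 11 11 12 / 3 2 10]. Elementwise product with the kernel and sum: 0·-1 + 11·2 + 3·-1 + 10·1.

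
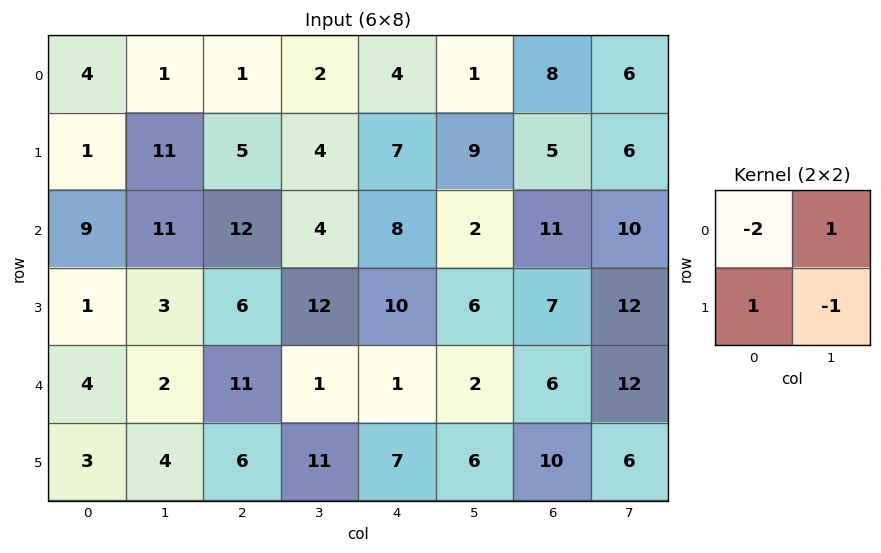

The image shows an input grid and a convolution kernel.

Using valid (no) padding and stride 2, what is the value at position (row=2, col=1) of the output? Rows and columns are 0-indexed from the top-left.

-26

The receptive field on the input at this output position is [11 1 / 6 11]. Elementwise product with the kernel and sum: 11·-2 + 1·1 + 6·1 + 11·-1.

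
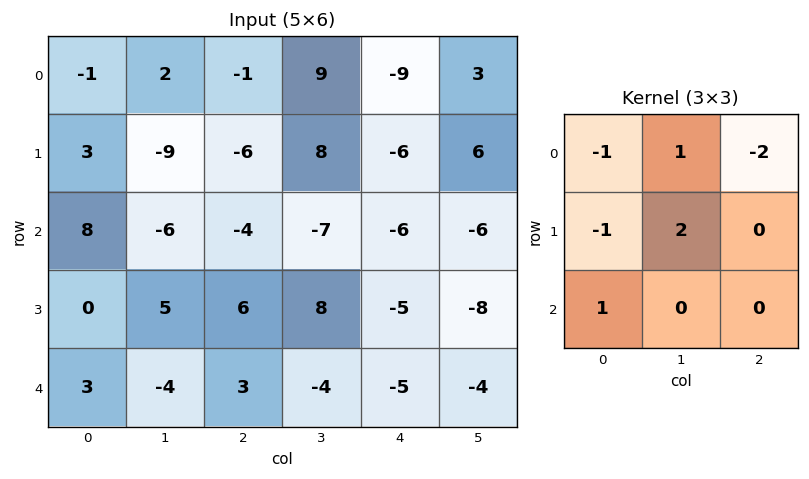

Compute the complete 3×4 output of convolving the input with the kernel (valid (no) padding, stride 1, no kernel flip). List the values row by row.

-8 -30 46 -51
-20 -10 22 -23
7 19 22 -9

Output[0,0]: The receptive field on the input at this output position is [-1 2 -1 / 3 -9 -6 / 8 -6 -4]. Elementwise product with the kernel and sum: -1·-1 + 2·1 + -1·-2 + 3·-1 + -9·2 + 8·1.
Output[0,1]: The receptive field on the input at this output position is [2 -1 9 / -9 -6 8 / -6 -4 -7]. Elementwise product with the kernel and sum: 2·-1 + -1·1 + 9·-2 + -9·-1 + -6·2 + -6·1.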